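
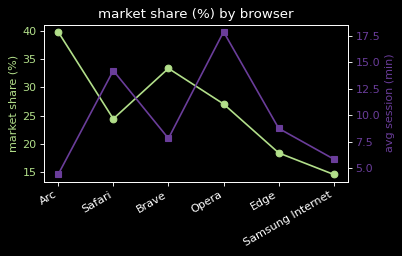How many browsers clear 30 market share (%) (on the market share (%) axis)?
2

Above 30: Arc, Brave.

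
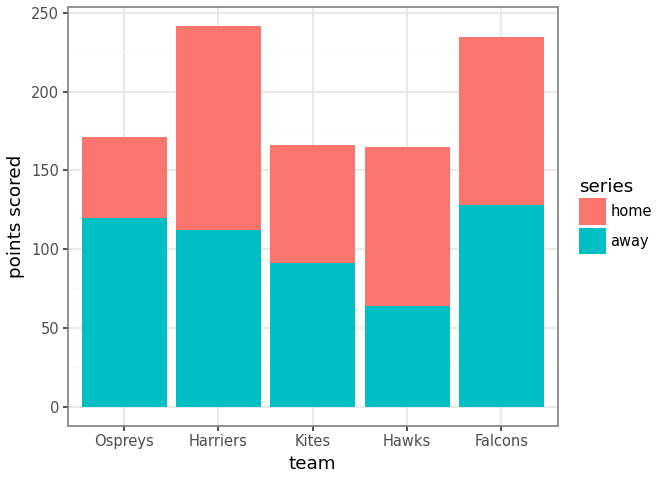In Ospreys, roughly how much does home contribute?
home top ≈ 175, bottom ≈ 125; segment ≈ 50.

≈ 50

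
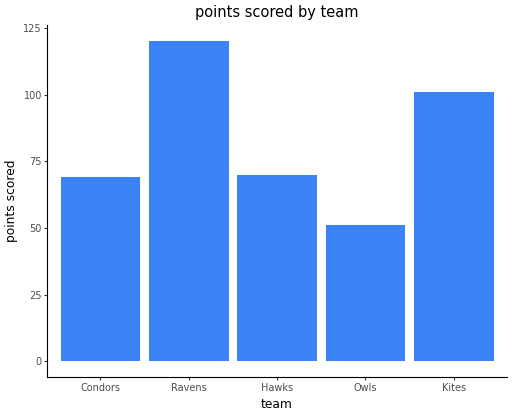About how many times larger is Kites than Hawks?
Kites ≈ 100, Hawks ≈ 70; 100/70 ≈ 1.43.

≈ 1.43×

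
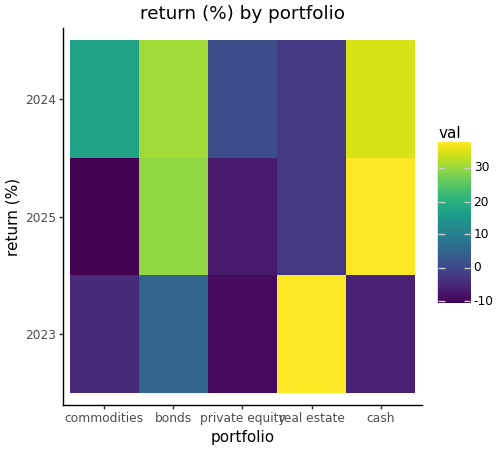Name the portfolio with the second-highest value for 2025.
Top 3 for 2025: cash ≈ 40, bonds ≈ 30, real estate ≈ -5.

bonds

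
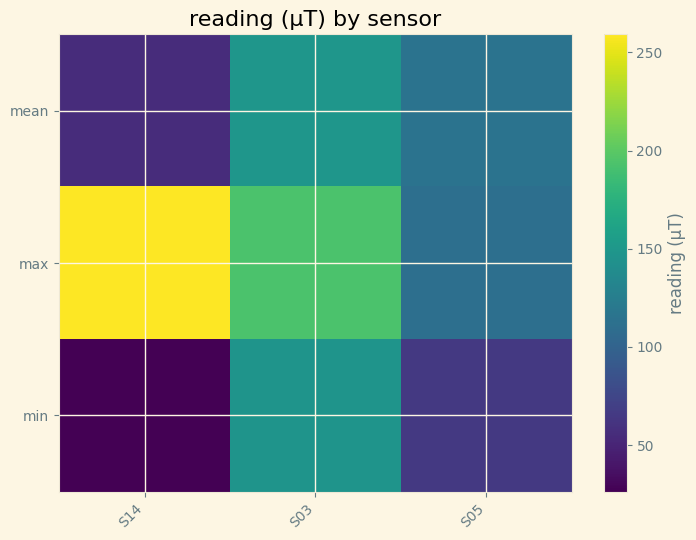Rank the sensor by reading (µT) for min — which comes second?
S05

Top 3 for min: S03 ≈ 140, S05 ≈ 60, S14 ≈ 20.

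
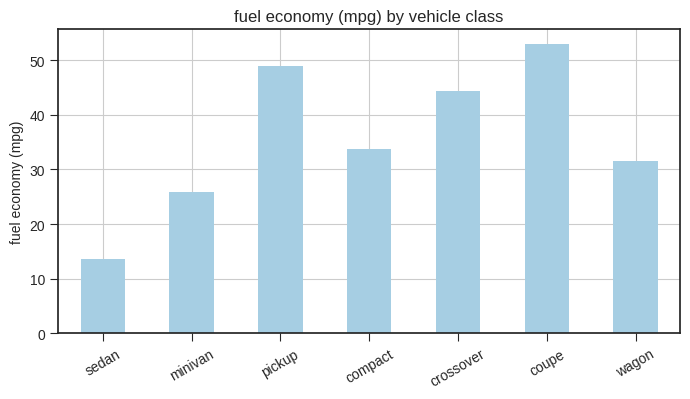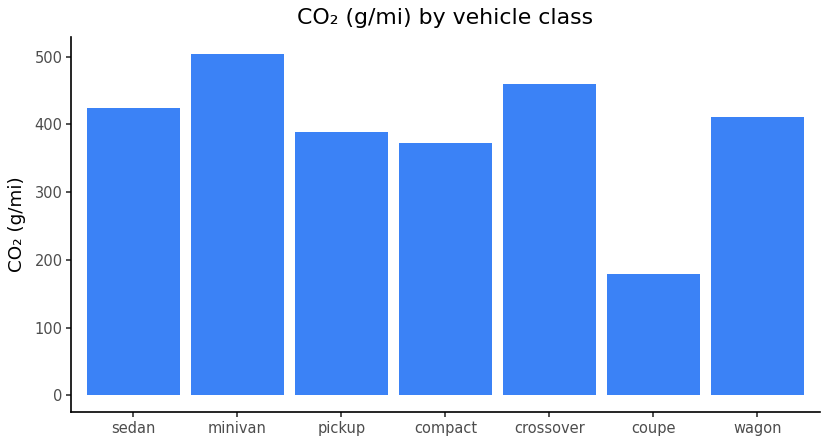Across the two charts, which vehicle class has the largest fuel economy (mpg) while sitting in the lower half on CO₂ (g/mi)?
Chart 2 median CO₂ (g/mi) ≈ 400; below-median vehicle classes: pickup, compact, coupe. Among those, coupe has the highest fuel economy (mpg) (≈ 55).

coupe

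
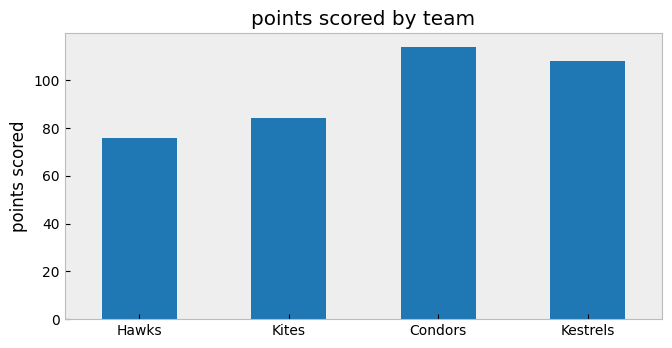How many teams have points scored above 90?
Above 90: Condors, Kestrels.

2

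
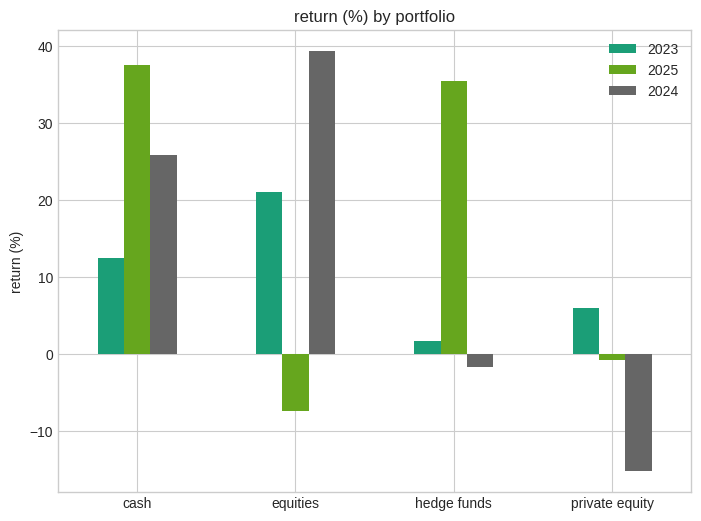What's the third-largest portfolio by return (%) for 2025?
Top 4 for 2025: cash ≈ 40, hedge funds ≈ 35, private equity ≈ 0, equities ≈ -5.

private equity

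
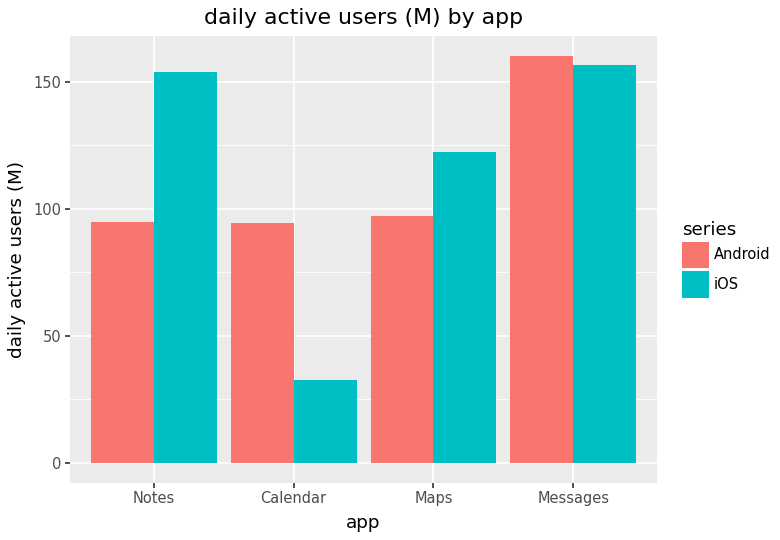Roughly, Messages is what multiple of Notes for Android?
Messages ≈ 160, Notes ≈ 100; 160/100 ≈ 1.6.

≈ 1.6×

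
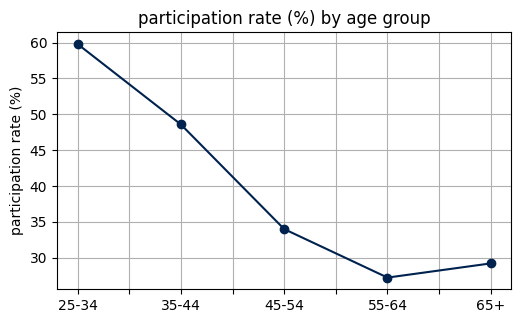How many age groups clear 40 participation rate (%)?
2

Above 40: 25-34, 35-44.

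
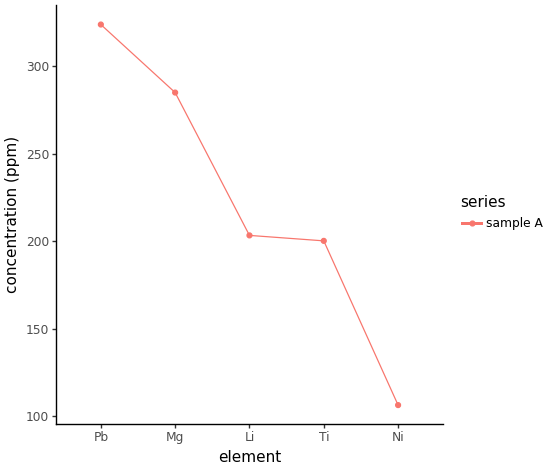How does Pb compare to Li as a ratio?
≈ 1.6×

Pb ≈ 320, Li ≈ 200; 320/200 ≈ 1.6.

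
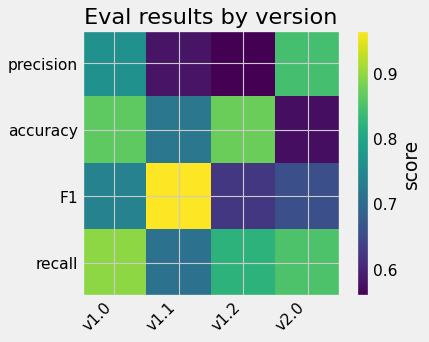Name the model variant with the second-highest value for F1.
Top 3 for F1: v1.1 ≈ 0.95, v1.0 ≈ 0.75, v2.0 ≈ 0.65.

v1.0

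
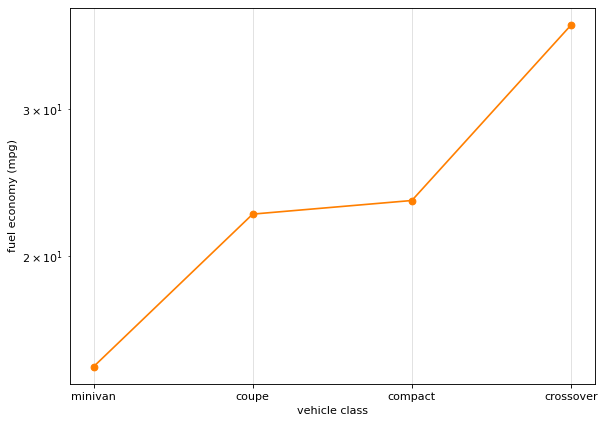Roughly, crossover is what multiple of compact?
crossover ≈ 38, compact ≈ 24; 38/24 ≈ 1.58.

≈ 1.58×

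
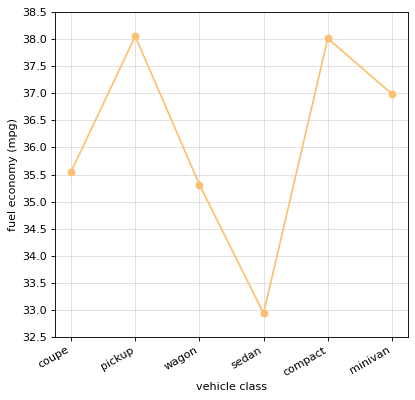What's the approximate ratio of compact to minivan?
compact ≈ 38.0, minivan ≈ 37.0; 38.0/37.0 ≈ 1.03.

≈ 1.03×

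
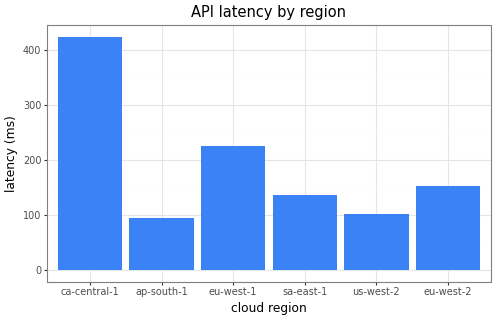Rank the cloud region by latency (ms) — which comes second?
Top 3: ca-central-1 ≈ 400, eu-west-1 ≈ 250, eu-west-2 ≈ 150.

eu-west-1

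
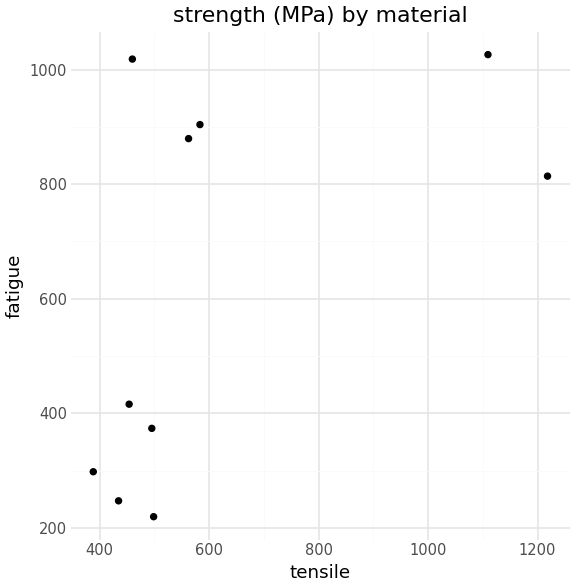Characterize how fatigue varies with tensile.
Points are positively correlated; moderate (|r| ≈ 0.5).

positive, moderate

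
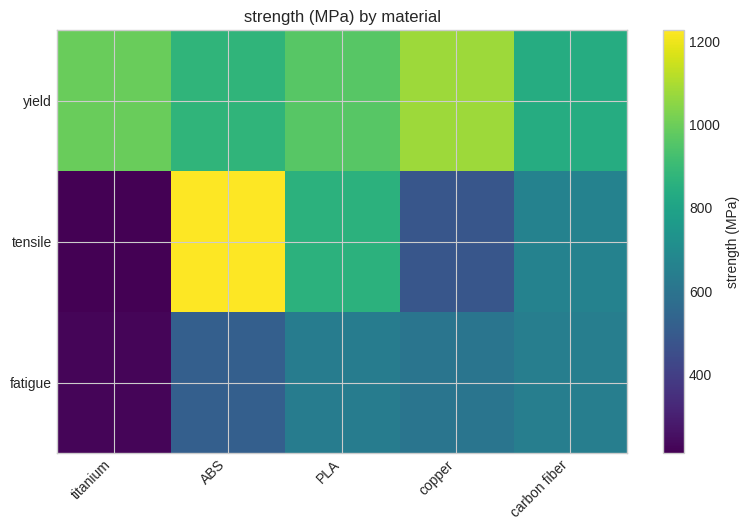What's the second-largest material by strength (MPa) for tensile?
Top 3 for tensile: ABS ≈ 1200, PLA ≈ 900, carbon fiber ≈ 700.

PLA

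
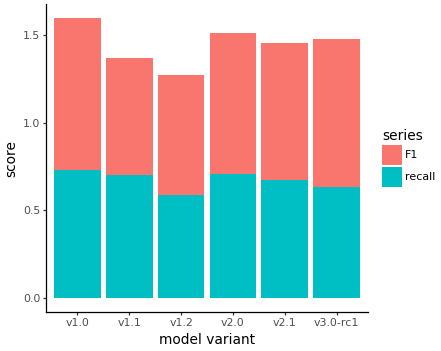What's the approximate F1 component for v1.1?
≈ 0.6

F1 top ≈ 1.4, bottom ≈ 0.8; segment ≈ 0.6.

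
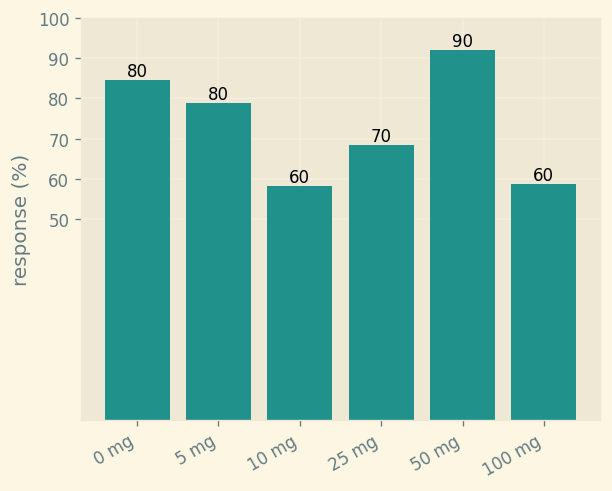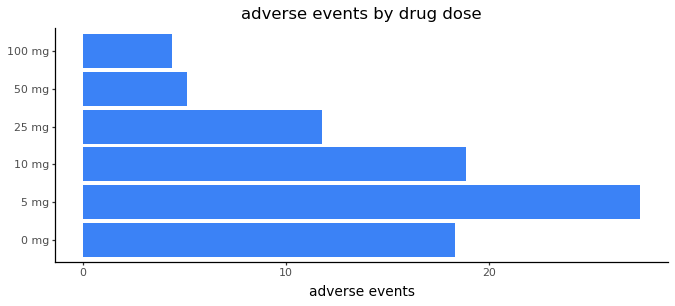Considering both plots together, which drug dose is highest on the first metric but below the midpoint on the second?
Chart 2 median adverse events ≈ 15; below-median drug doses: 25 mg, 50 mg, 100 mg. Among those, 50 mg has the highest response (%) (≈ 90).

50 mg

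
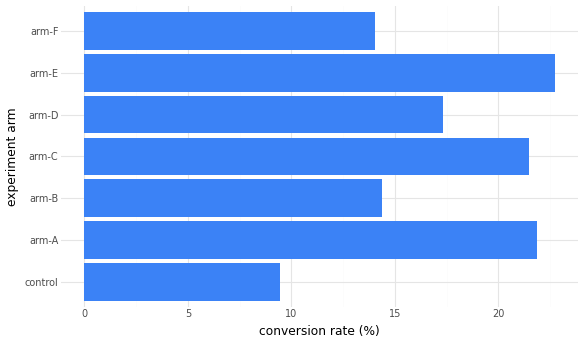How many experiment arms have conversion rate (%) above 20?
Above 20: arm-A, arm-C, arm-E.

3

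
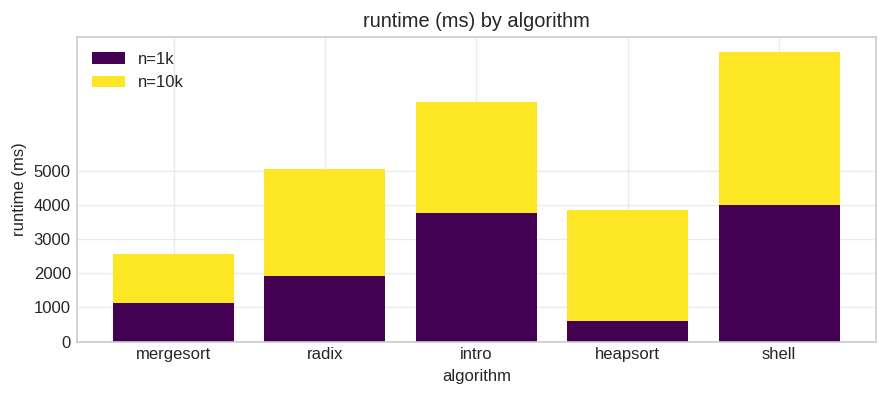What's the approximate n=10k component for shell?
n=10k top ≈ 9000, bottom ≈ 4000; segment ≈ 5000.

≈ 5000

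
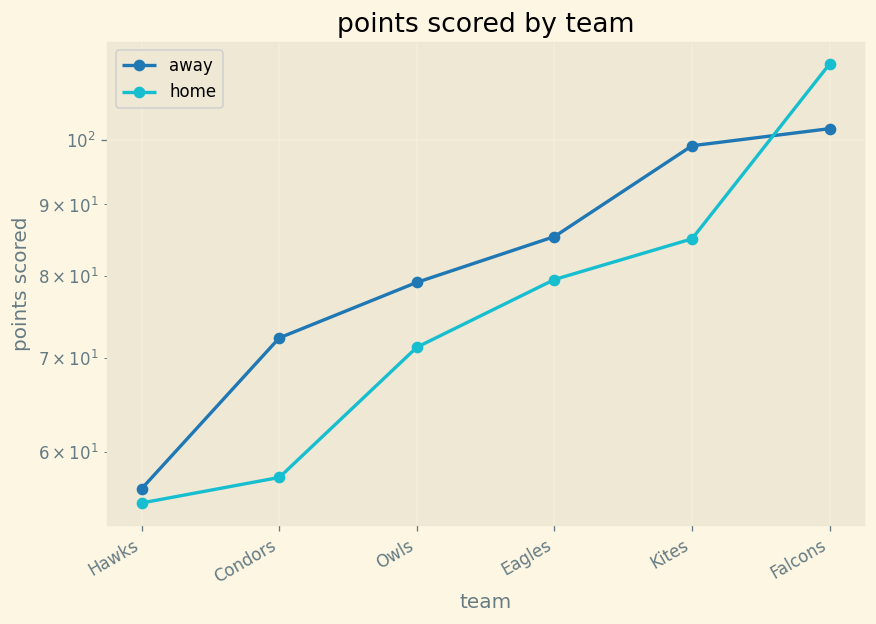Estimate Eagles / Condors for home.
Eagles ≈ 80, Condors ≈ 60; 80/60 ≈ 1.33.

≈ 1.33×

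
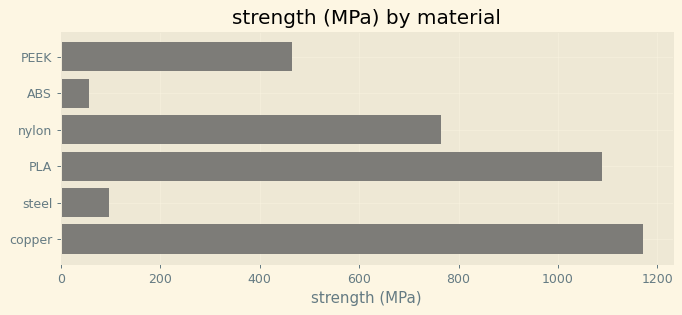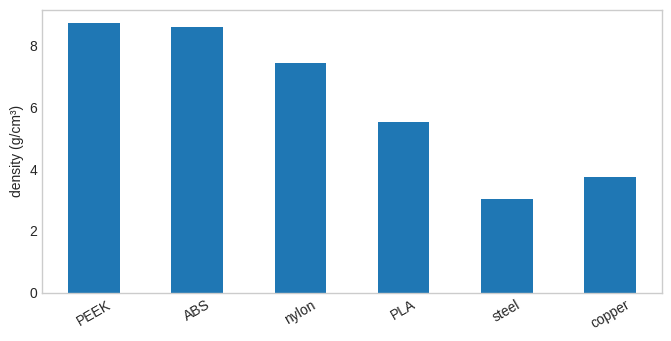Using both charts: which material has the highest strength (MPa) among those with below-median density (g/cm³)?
Chart 2 median density (g/cm³) ≈ 6; below-median materials: PLA, steel, copper. Among those, copper has the highest strength (MPa) (≈ 1200).

copper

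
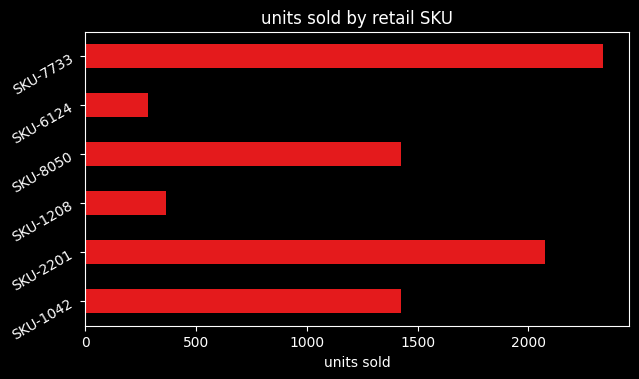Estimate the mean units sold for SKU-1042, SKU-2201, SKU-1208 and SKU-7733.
≈ 1550

(1400 + 2000 + 400 + 2400) / 4 ≈ 1550.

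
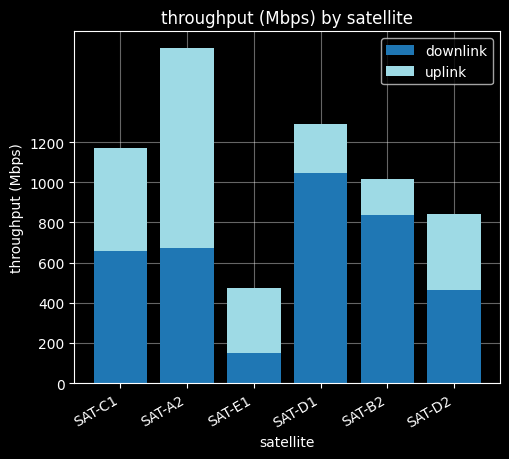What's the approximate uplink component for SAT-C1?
≈ 600

uplink top ≈ 1200, bottom ≈ 600; segment ≈ 600.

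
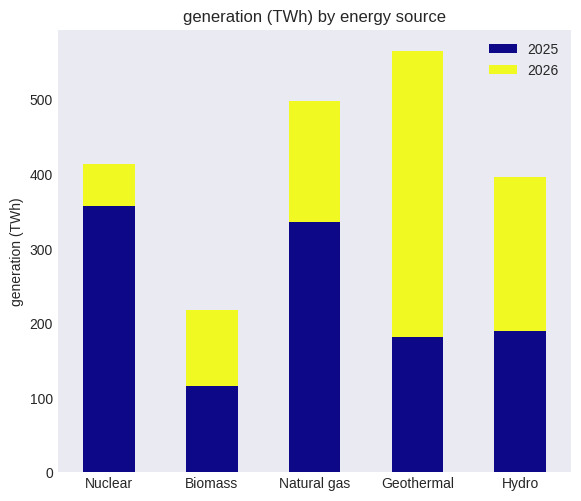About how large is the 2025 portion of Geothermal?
≈ 200

2025 top ≈ 200, bottom ≈ 0; segment ≈ 200.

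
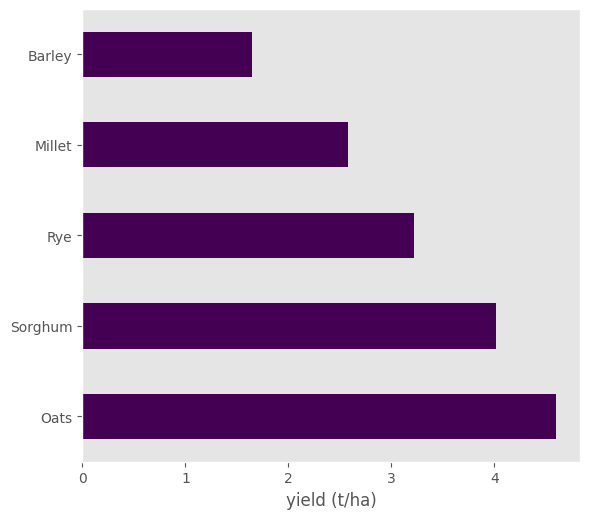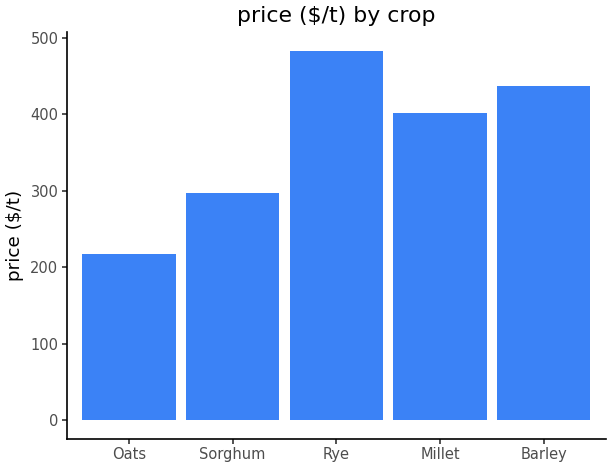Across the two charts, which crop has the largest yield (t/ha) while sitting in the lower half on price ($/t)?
Oats

Chart 2 median price ($/t) ≈ 400; below-median crops: Oats, Sorghum. Among those, Oats has the highest yield (t/ha) (≈ 4.5).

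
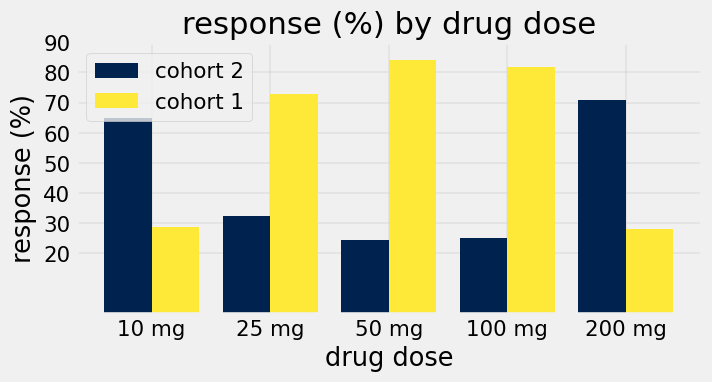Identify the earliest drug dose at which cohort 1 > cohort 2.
25 mg

10 mg: cohort 1 ≈ 30 vs cohort 2 ≈ 60 (not yet); 25 mg: cohort 1 ≈ 70 vs cohort 2 ≈ 30 (first crossover).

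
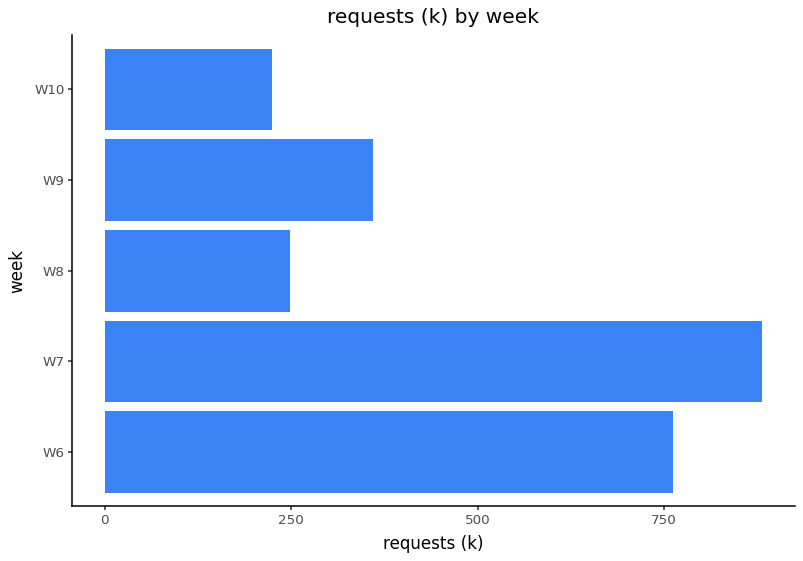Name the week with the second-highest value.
W6

Top 3: W7 ≈ 900, W6 ≈ 800, W9 ≈ 400.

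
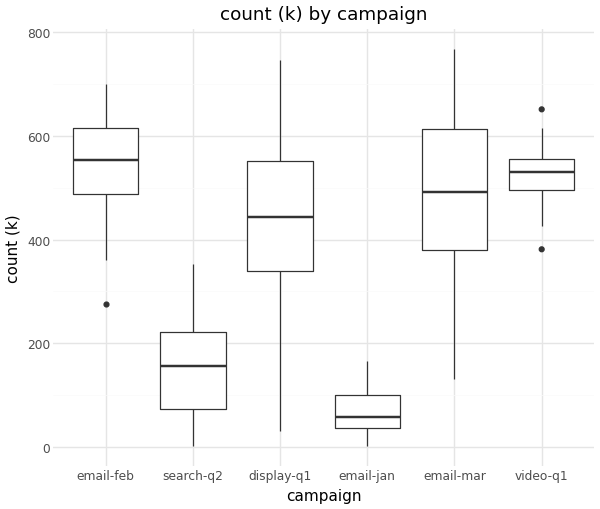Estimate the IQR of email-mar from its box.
≈ 200

Q3 ≈ 600, Q1 ≈ 400; IQR ≈ 200.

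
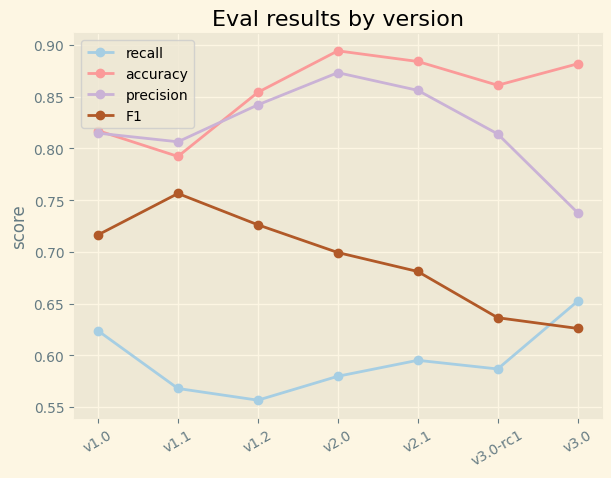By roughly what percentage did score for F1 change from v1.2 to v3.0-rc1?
v1.2 ≈ 0.75, v3.0-rc1 ≈ 0.65; (0.65 − 0.75) / 0.75 ≈ -13.3%.

≈ -13.3%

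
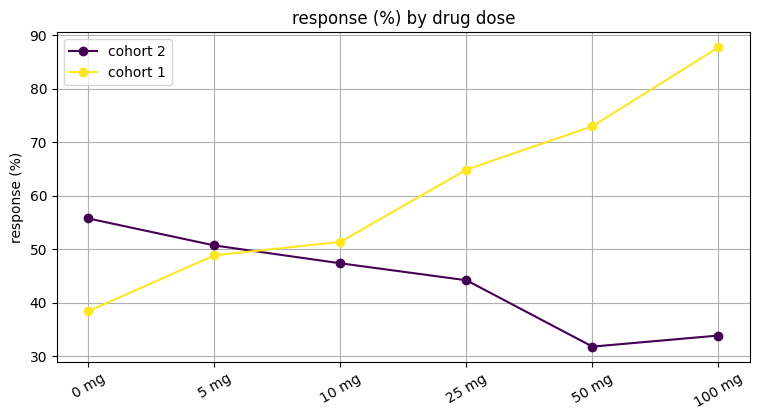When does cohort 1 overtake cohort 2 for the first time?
5 mg: cohort 1 ≈ 50 vs cohort 2 ≈ 50 (not yet); 10 mg: cohort 1 ≈ 50 vs cohort 2 ≈ 45 (first crossover).

10 mg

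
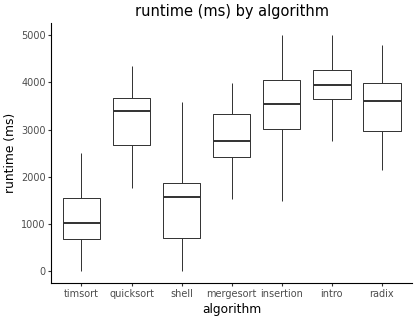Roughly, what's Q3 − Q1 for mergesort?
≈ 1000

Q3 ≈ 3500, Q1 ≈ 2500; IQR ≈ 1000.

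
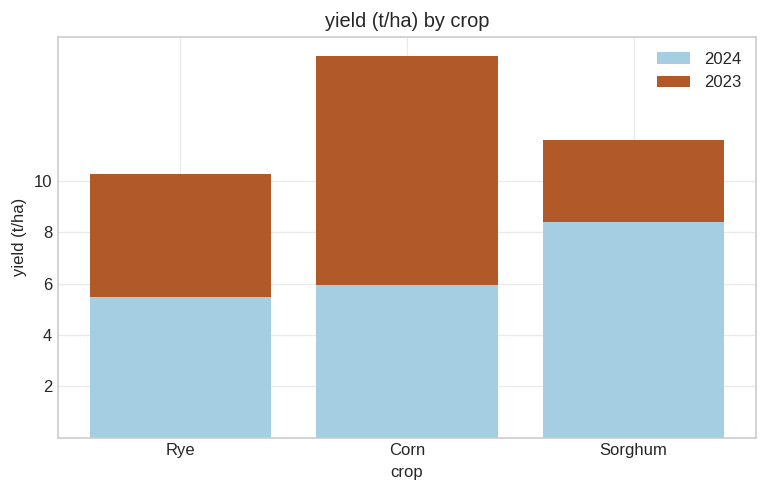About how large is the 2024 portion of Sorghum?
≈ 8

2024 top ≈ 8, bottom ≈ 0; segment ≈ 8.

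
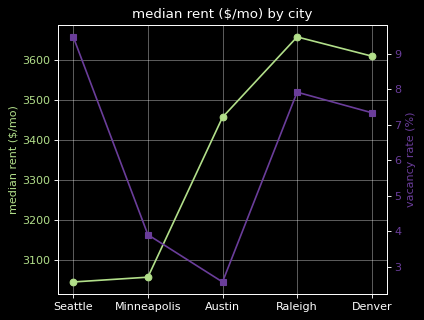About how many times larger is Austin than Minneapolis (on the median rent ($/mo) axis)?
≈ 1.13×

Austin ≈ 3500, Minneapolis ≈ 3100; 3500/3100 ≈ 1.13.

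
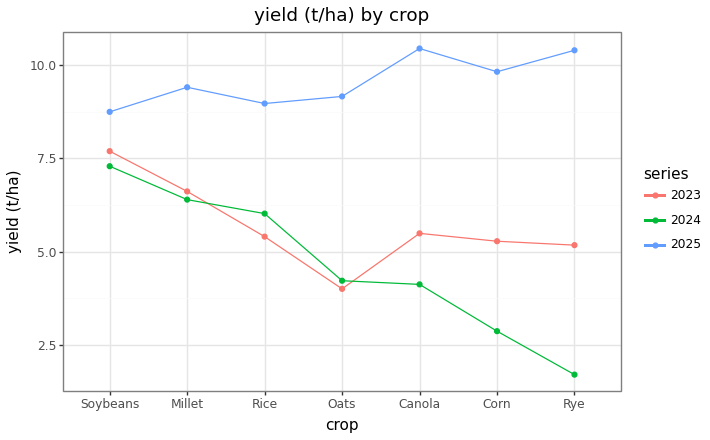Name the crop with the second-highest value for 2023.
Top 3 for 2023: Soybeans ≈ 8, Millet ≈ 7, Canola ≈ 5.

Millet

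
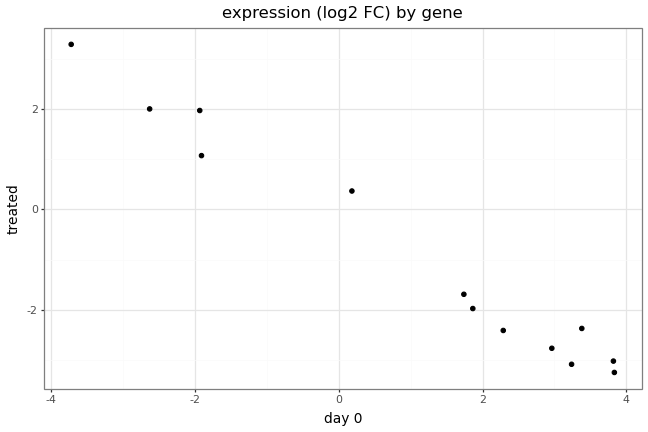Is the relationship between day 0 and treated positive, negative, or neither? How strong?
Points are negatively correlated; strong (|r| ≈ 1.0).

negative, strong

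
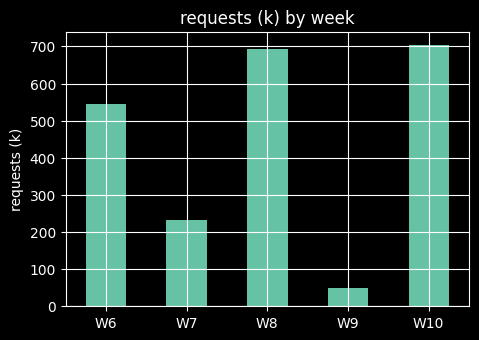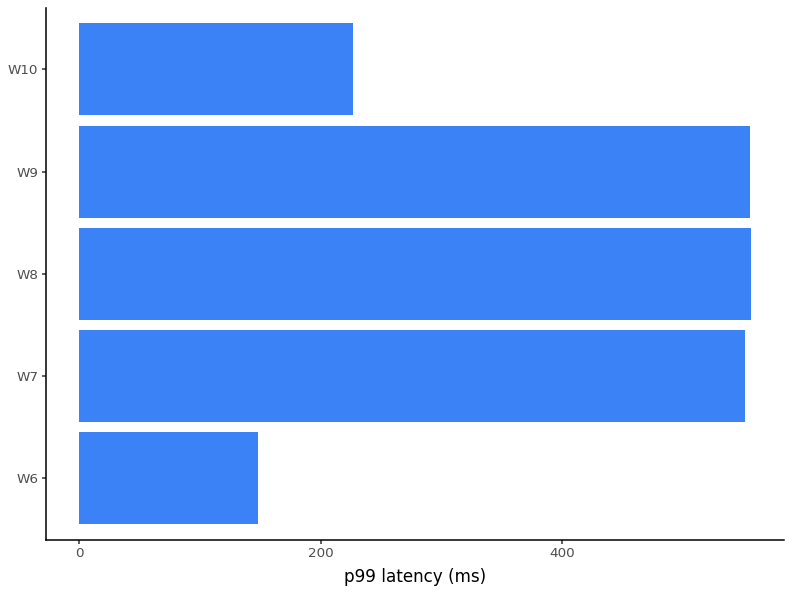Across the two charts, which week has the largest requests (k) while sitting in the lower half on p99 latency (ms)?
Chart 2 median p99 latency (ms) ≈ 600; below-median weeks: W6, W10. Among those, W10 has the highest requests (k) (≈ 700).

W10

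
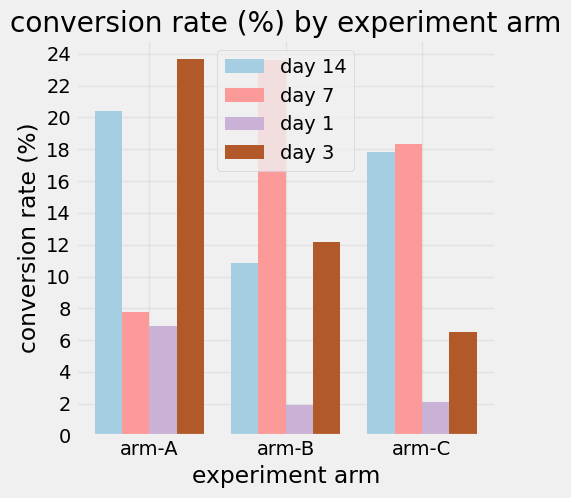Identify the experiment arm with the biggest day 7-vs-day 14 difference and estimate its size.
arm-B, ≈ 14 %

arm-B: day 7 ≈ 24, day 14 ≈ 10 → gap ≈ 14. Next-largest (arm-A) is only ≈ 12.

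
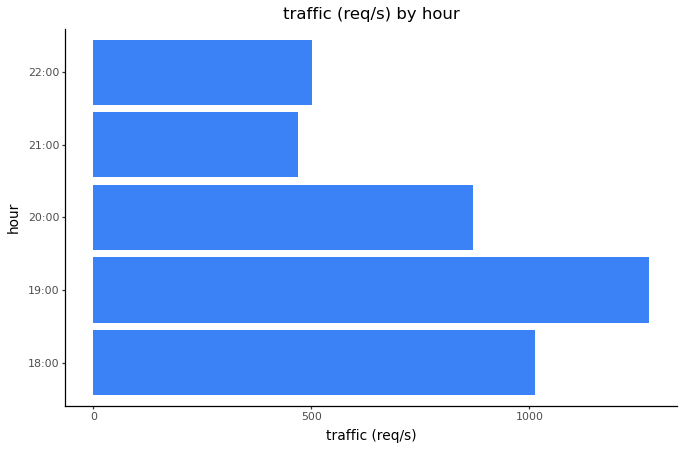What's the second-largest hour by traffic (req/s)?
18:00

Top 3: 19:00 ≈ 1200, 18:00 ≈ 1000, 20:00 ≈ 800.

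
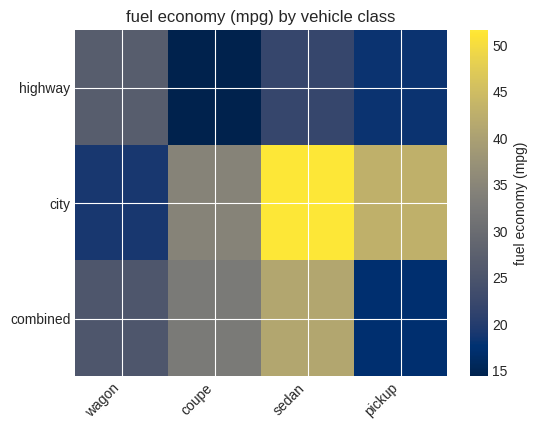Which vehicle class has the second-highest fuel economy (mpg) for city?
Top 3 for city: sedan ≈ 50, pickup ≈ 45, coupe ≈ 35.

pickup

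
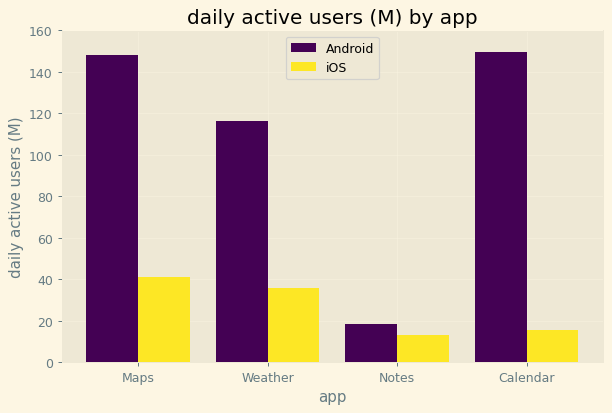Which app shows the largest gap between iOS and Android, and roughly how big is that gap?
Calendar: iOS ≈ 20, Android ≈ 140 → gap ≈ 120. Next-largest (Maps) is only ≈ 100.

Calendar, ≈ 120 M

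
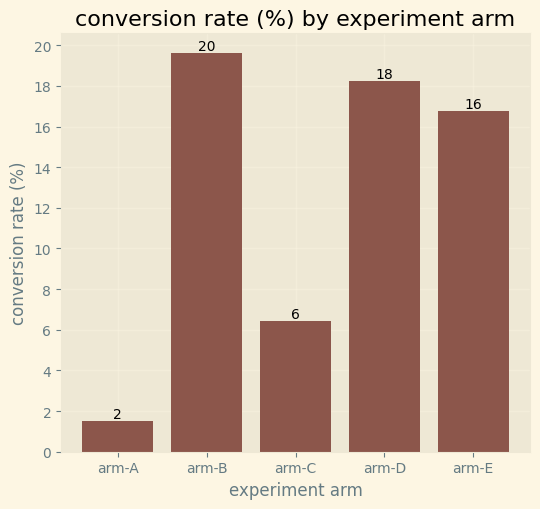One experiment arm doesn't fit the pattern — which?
arm-A

arm-A ≈ 2; the rest sit between ≈ 6 and ≈ 20.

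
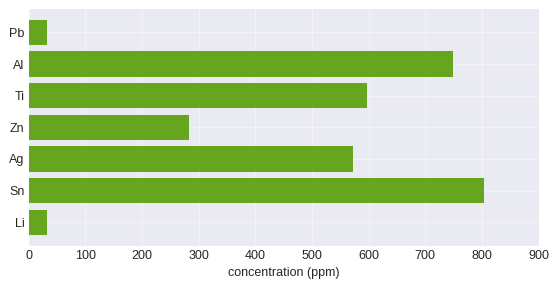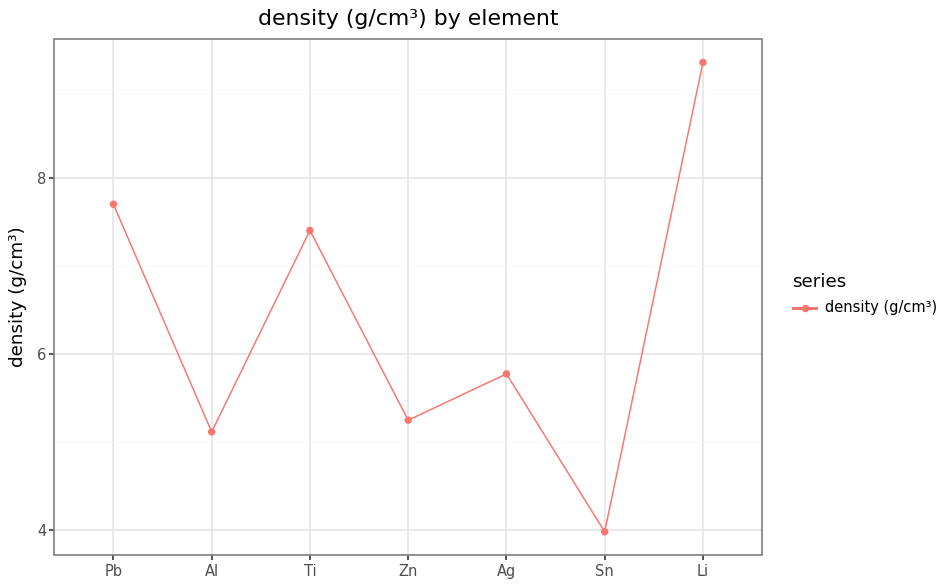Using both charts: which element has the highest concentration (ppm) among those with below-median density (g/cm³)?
Chart 2 median density (g/cm³) ≈ 6; below-median elements: Al, Zn, Sn. Among those, Sn has the highest concentration (ppm) (≈ 800).

Sn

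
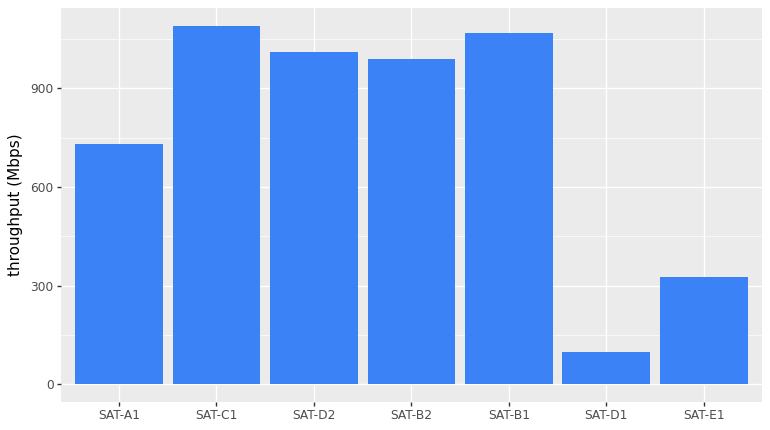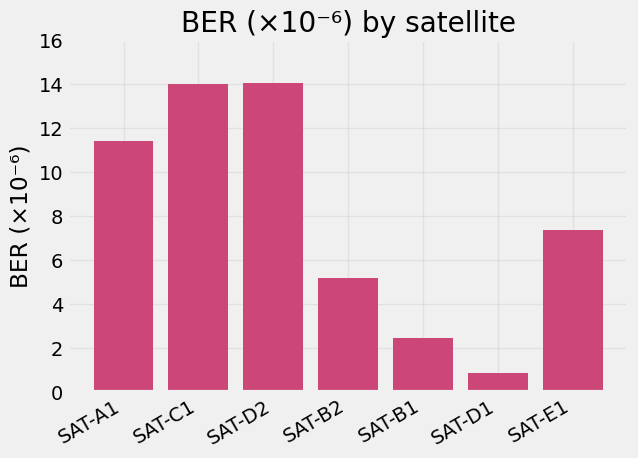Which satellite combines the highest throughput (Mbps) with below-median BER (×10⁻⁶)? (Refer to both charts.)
Chart 2 median BER (×10⁻⁶) ≈ 8; below-median satellites: SAT-B2, SAT-B1, SAT-D1. Among those, SAT-B1 has the highest throughput (Mbps) (≈ 1100).

SAT-B1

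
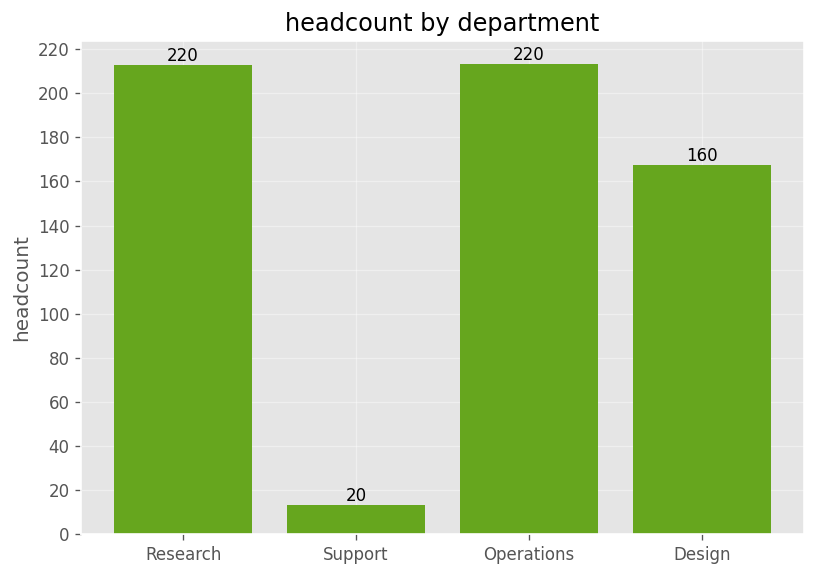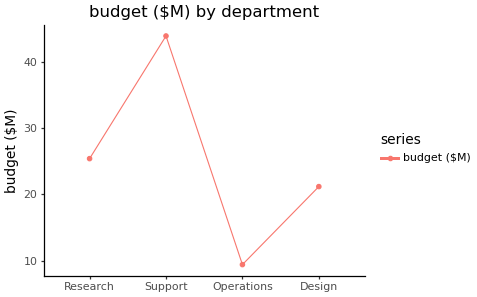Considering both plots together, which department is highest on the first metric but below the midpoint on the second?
Chart 2 median budget ($M) ≈ 25; below-median departments: Operations, Design. Among those, Operations has the highest headcount (≈ 220).

Operations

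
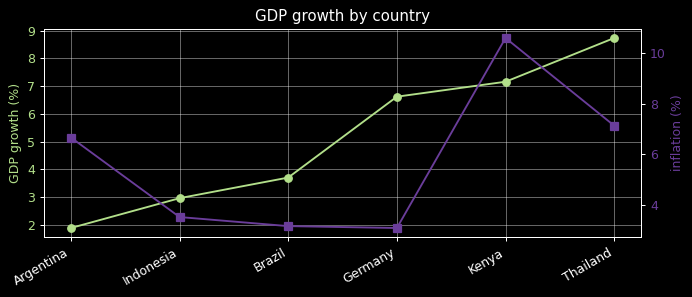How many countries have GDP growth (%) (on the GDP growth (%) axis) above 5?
Above 5: Germany, Kenya, Thailand.

3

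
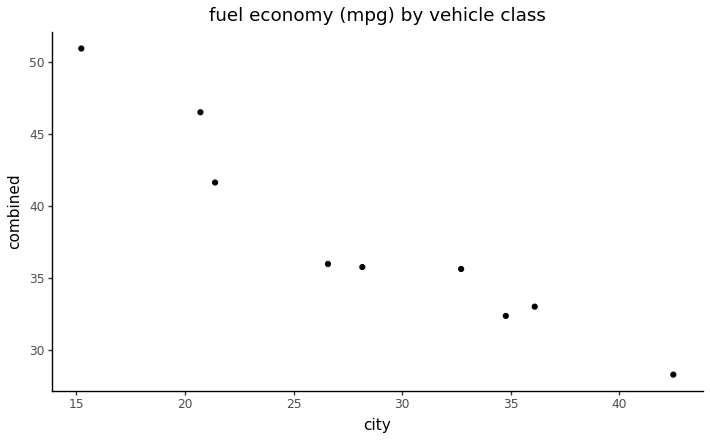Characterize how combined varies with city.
negative, strong

Points are negatively correlated; strong (|r| ≈ 1.0).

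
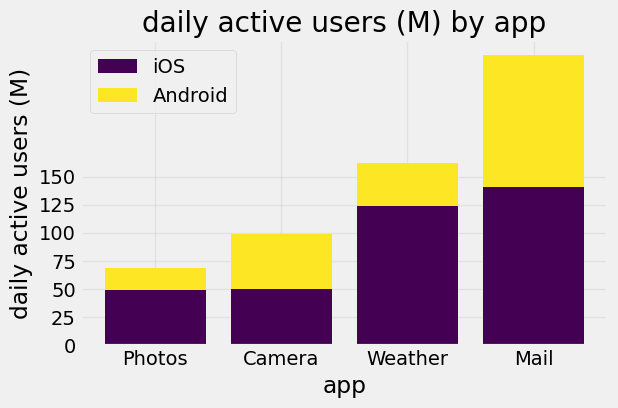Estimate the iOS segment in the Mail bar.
iOS top ≈ 150, bottom ≈ 0; segment ≈ 150.

≈ 150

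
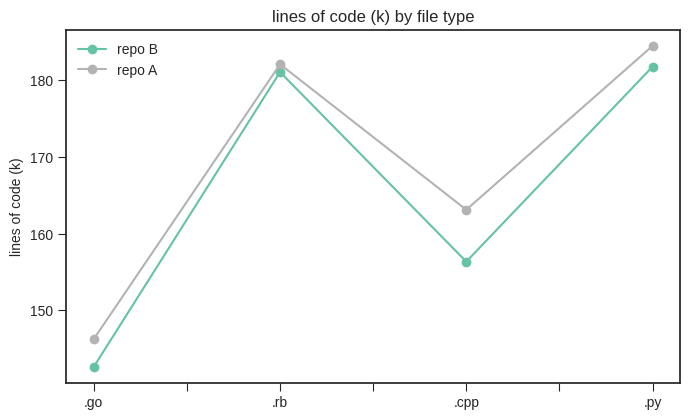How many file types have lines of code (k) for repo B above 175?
2

Above 175: .rb, .py.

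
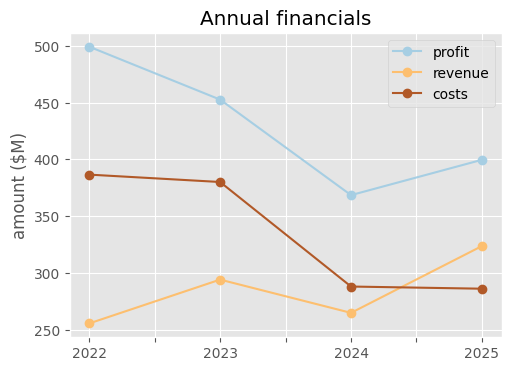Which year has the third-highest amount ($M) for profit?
2025

Top 4 for profit: 2022 ≈ 500, 2023 ≈ 450, 2025 ≈ 400, 2024 ≈ 375.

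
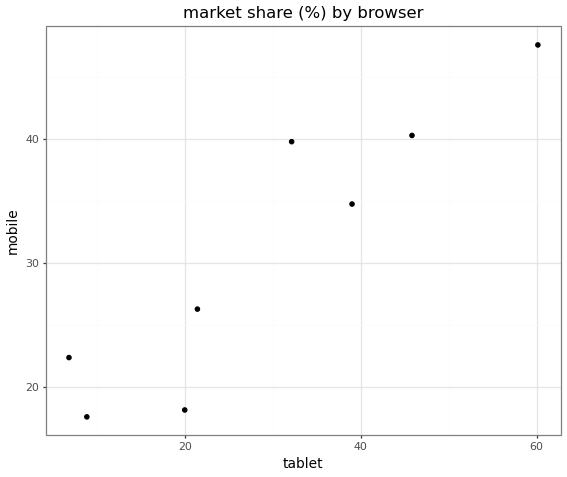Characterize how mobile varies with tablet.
positive, strong

Points are positively correlated; strong (|r| ≈ 0.9).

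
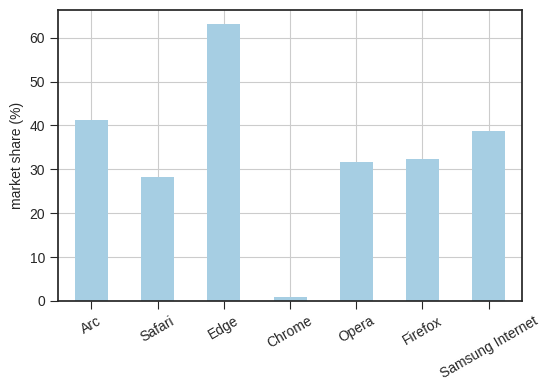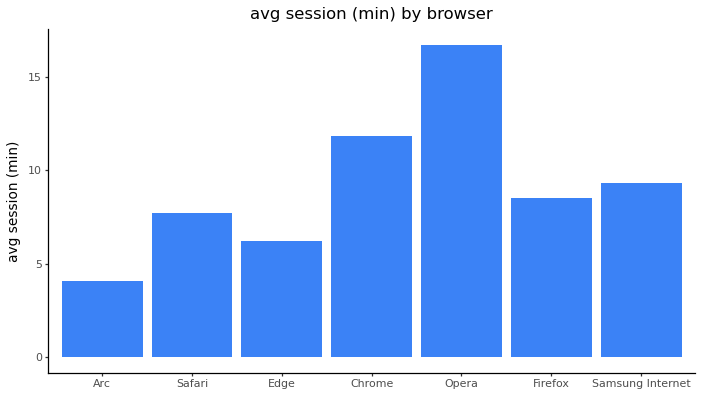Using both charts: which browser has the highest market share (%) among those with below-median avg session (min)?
Edge

Chart 2 median avg session (min) ≈ 8; below-median browsers: Arc, Safari, Edge. Among those, Edge has the highest market share (%) (≈ 60).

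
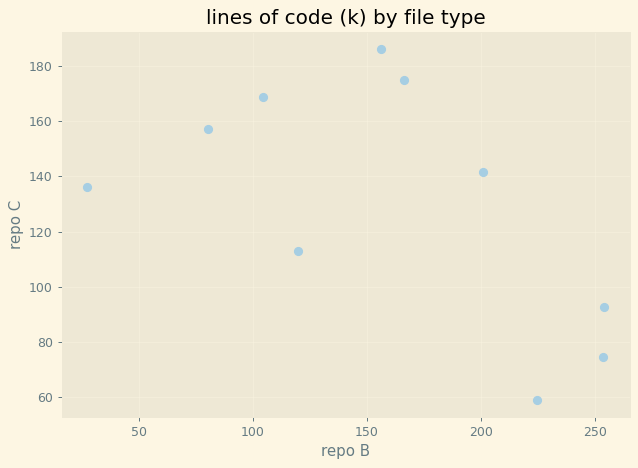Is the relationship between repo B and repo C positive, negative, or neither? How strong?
negative, moderate

Points are negatively correlated; moderate (|r| ≈ 0.6).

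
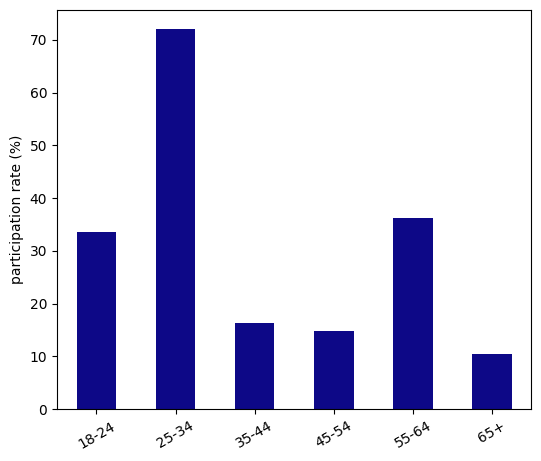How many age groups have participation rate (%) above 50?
Above 50: 25-34.

1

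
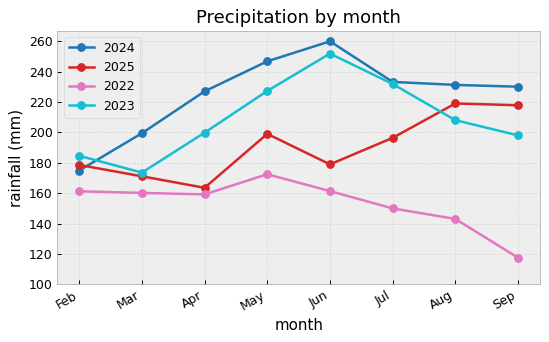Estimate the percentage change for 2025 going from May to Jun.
May ≈ 200, Jun ≈ 180; (180 − 200) / 200 ≈ -10%.

≈ -10%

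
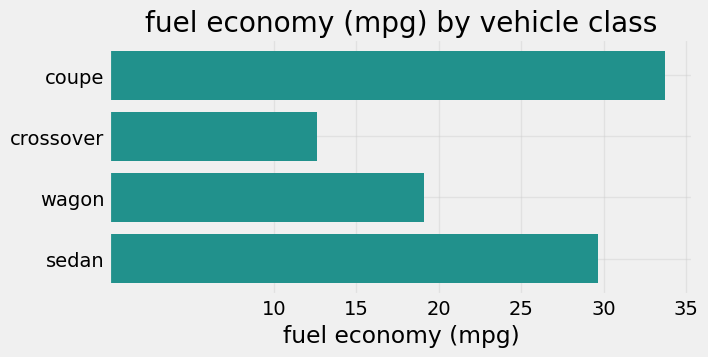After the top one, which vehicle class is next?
Top 3: coupe ≈ 35, sedan ≈ 30, wagon ≈ 20.

sedan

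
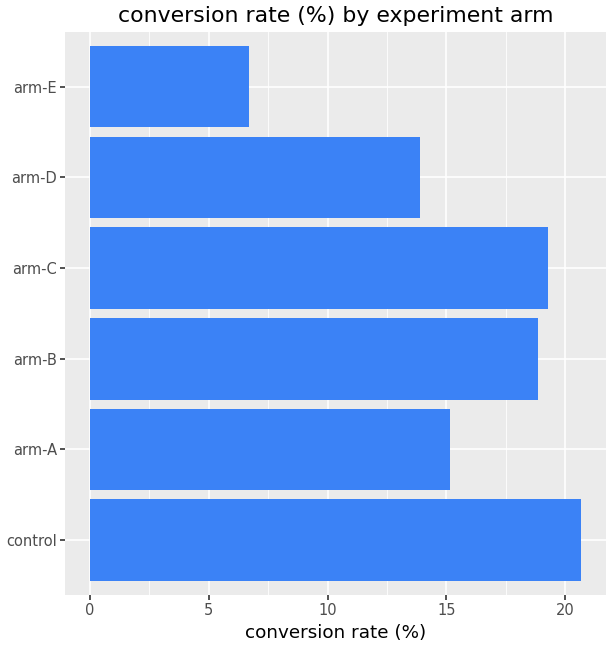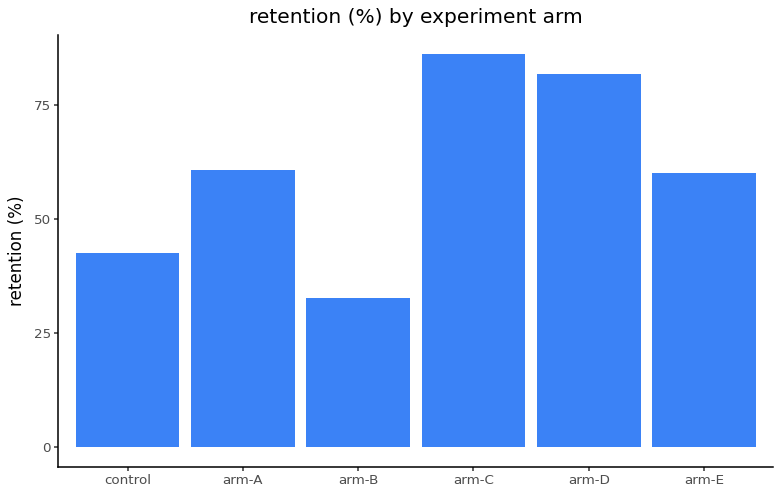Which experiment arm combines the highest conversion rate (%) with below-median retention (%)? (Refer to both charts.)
Chart 2 median retention (%) ≈ 60; below-median experiment arms: control, arm-B, arm-E. Among those, control has the highest conversion rate (%) (≈ 20).

control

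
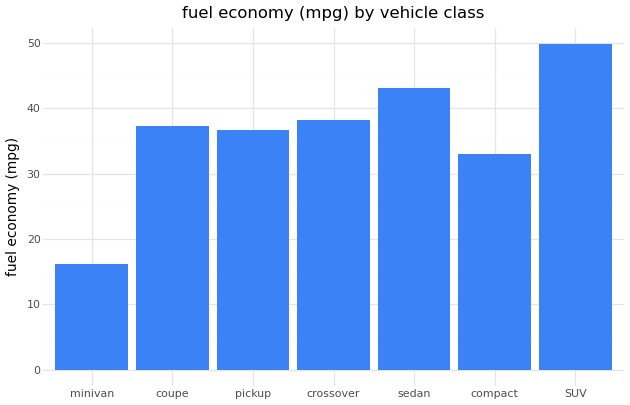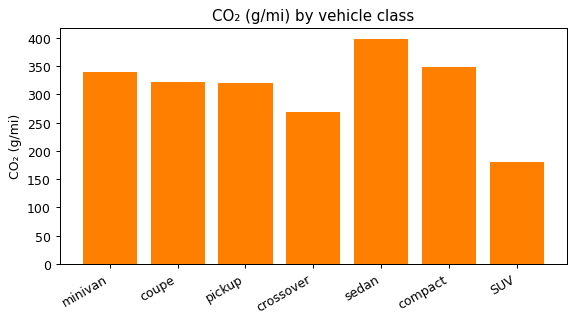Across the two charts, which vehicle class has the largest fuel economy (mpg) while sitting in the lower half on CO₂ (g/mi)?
SUV

Chart 2 median CO₂ (g/mi) ≈ 300; below-median vehicle classes: pickup, crossover, SUV. Among those, SUV has the highest fuel economy (mpg) (≈ 50).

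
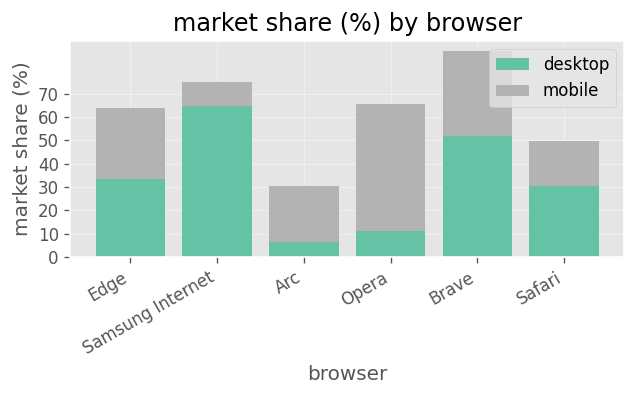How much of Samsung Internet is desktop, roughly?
desktop top ≈ 60, bottom ≈ 0; segment ≈ 60.

≈ 60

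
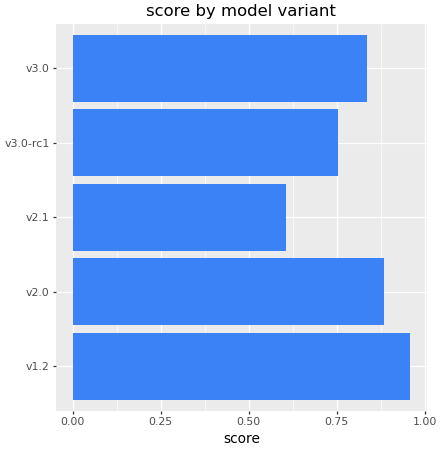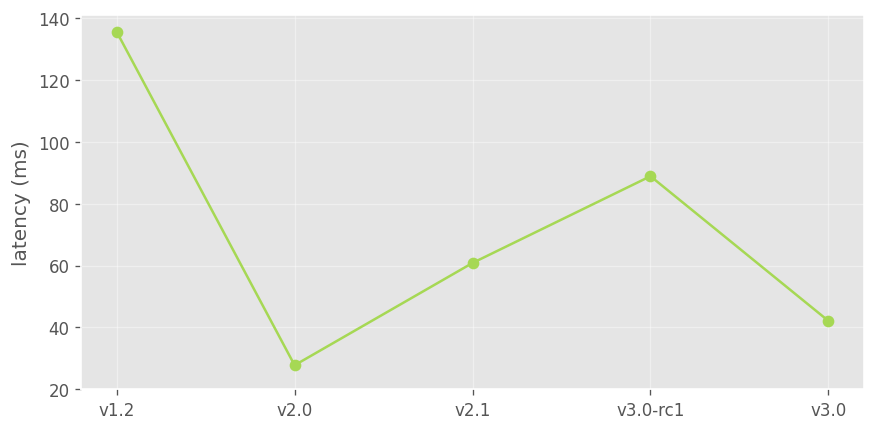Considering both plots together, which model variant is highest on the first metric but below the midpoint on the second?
v2.0

Chart 2 median latency (ms) ≈ 60; below-median model variants: v2.0, v3.0. Among those, v2.0 has the highest score (≈ 0.9).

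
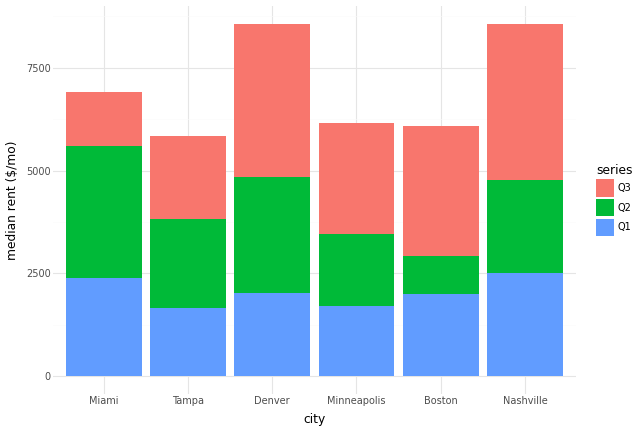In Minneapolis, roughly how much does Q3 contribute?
≈ 3000

Q3 top ≈ 6000, bottom ≈ 3000; segment ≈ 3000.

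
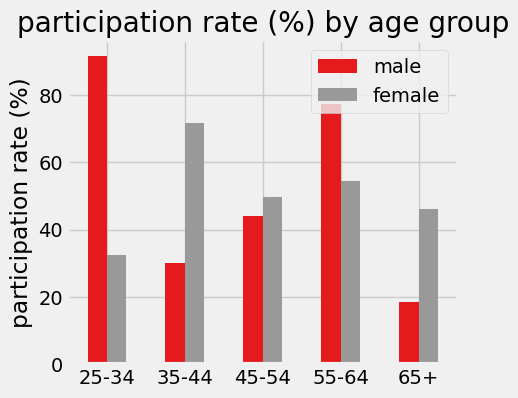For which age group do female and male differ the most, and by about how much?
25-34, ≈ 60 %

25-34: female ≈ 30, male ≈ 90 → gap ≈ 60. Next-largest (35-44) is only ≈ 40.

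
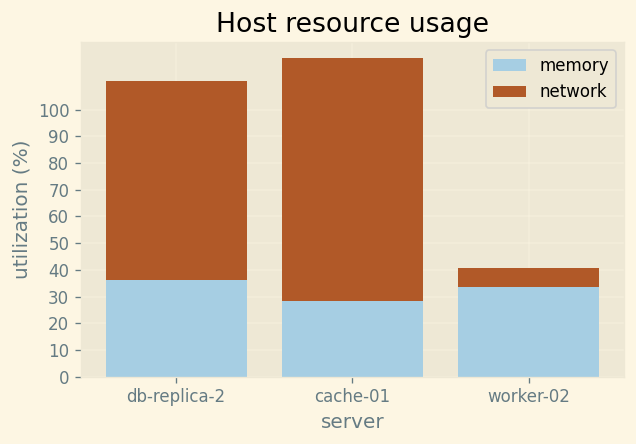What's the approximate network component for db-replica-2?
network top ≈ 110, bottom ≈ 40; segment ≈ 70.

≈ 70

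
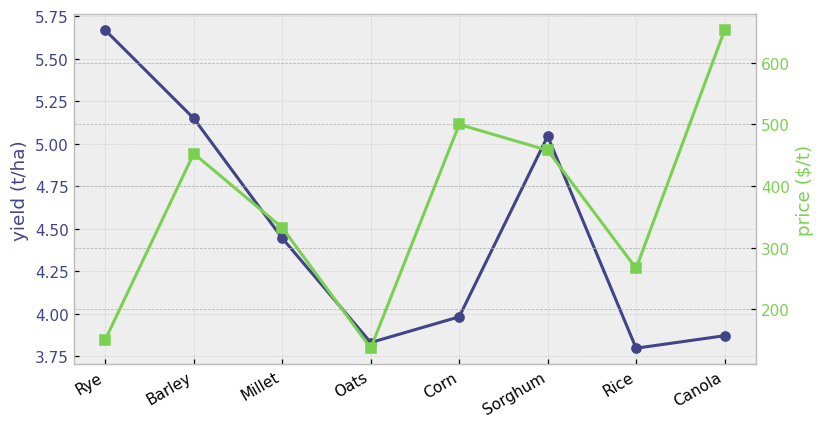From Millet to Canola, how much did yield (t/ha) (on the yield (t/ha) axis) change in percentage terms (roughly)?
Millet ≈ 4.4, Canola ≈ 3.8; (3.8 − 4.4) / 4.4 ≈ -13.6%.

≈ -13.6%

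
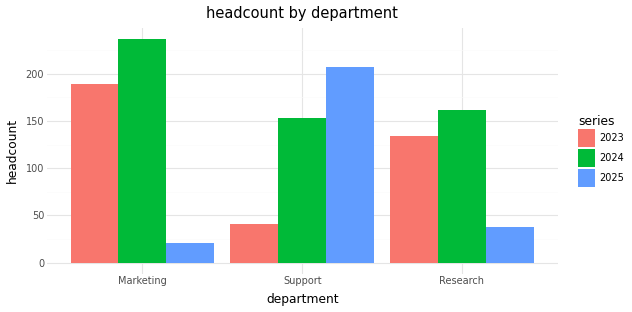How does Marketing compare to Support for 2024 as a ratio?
≈ 1.5×

Marketing ≈ 240, Support ≈ 160; 240/160 ≈ 1.5.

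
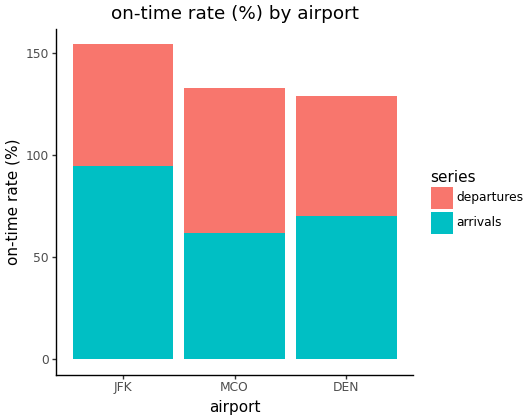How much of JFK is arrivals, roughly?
arrivals top ≈ 100, bottom ≈ 0; segment ≈ 100.

≈ 100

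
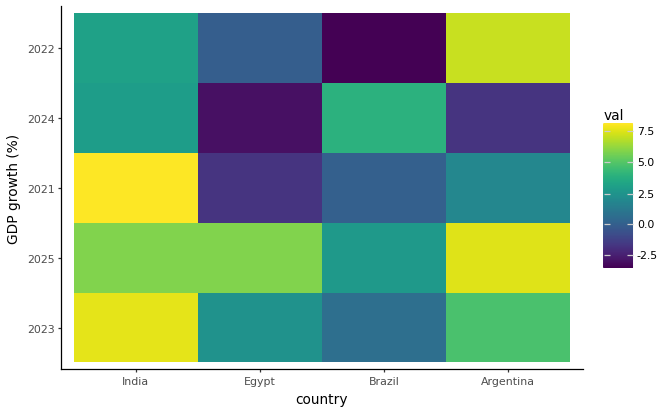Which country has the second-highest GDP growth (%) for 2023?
Argentina

Top 3 for 2023: India ≈ 8, Argentina ≈ 5, Egypt ≈ 2.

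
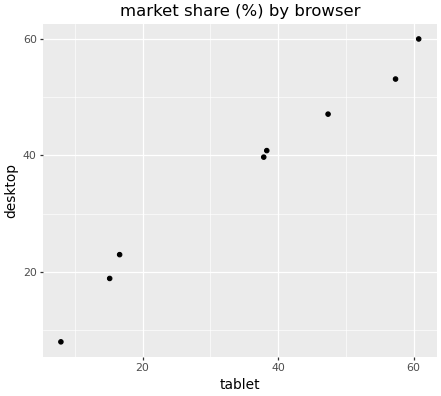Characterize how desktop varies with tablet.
positive, strong

Points are positively correlated; strong (|r| ≈ 1.0).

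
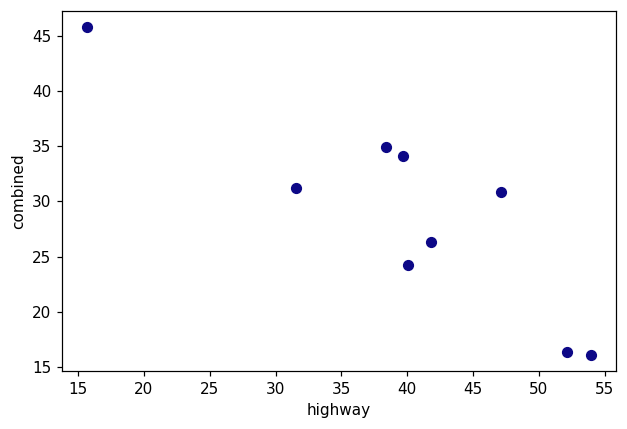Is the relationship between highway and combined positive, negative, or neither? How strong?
negative, strong

Points are negatively correlated; strong (|r| ≈ 0.9).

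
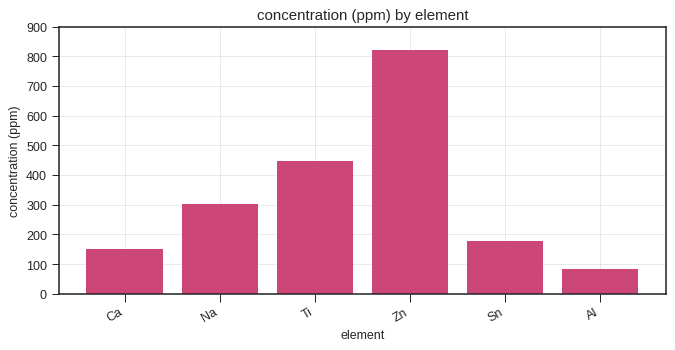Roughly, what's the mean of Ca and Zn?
(200 + 800) / 2 ≈ 500.

≈ 500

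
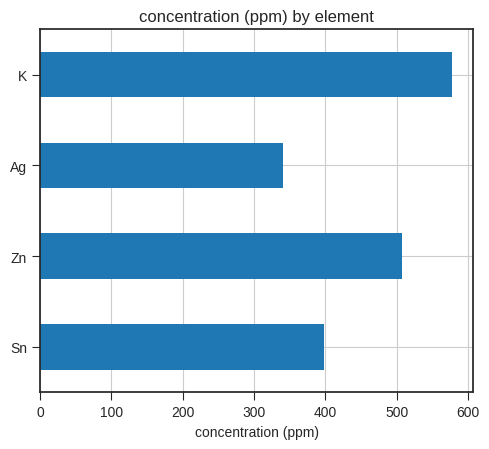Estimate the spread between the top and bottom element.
Max K ≈ 600, min Ag ≈ 350; range ≈ 250.

≈ 250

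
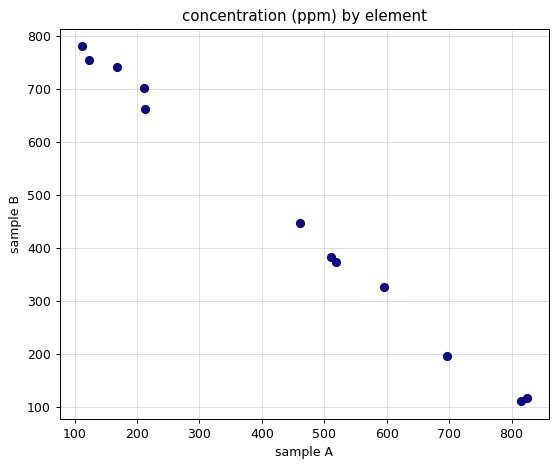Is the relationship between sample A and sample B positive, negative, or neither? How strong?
Points are negatively correlated; strong (|r| ≈ 1.0).

negative, strong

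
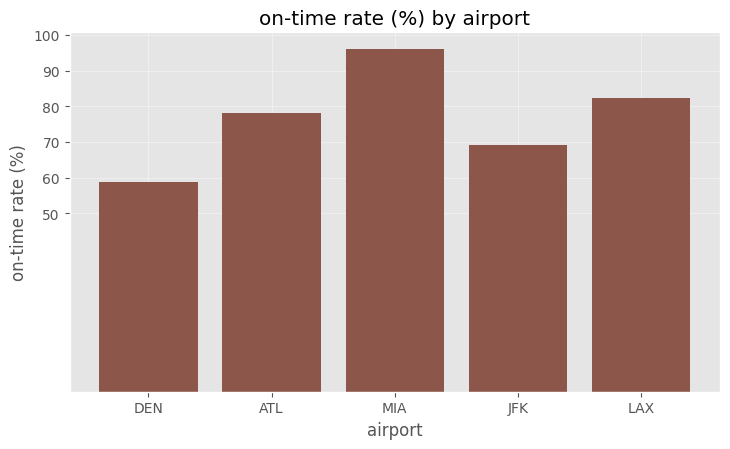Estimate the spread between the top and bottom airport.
≈ 40

Max MIA ≈ 100, min DEN ≈ 60; range ≈ 40.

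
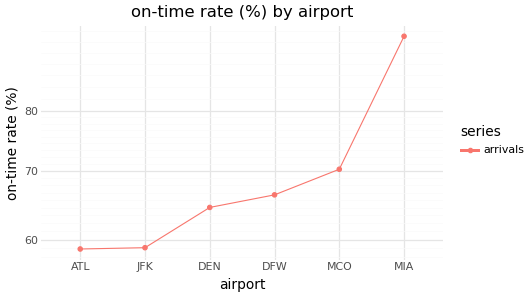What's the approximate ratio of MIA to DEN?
MIA ≈ 95, DEN ≈ 65; 95/65 ≈ 1.46.

≈ 1.46×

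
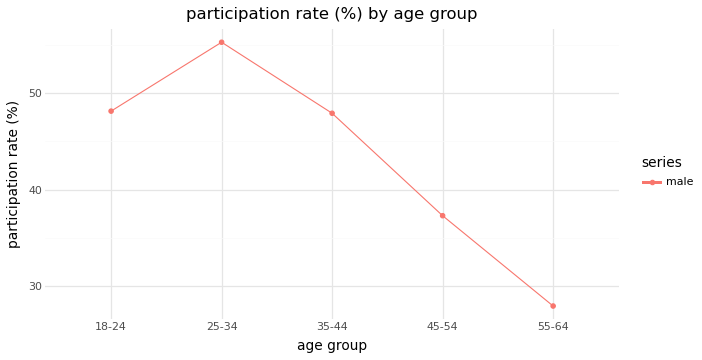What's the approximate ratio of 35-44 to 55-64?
35-44 ≈ 50, 55-64 ≈ 30; 50/30 ≈ 1.67.

≈ 1.67×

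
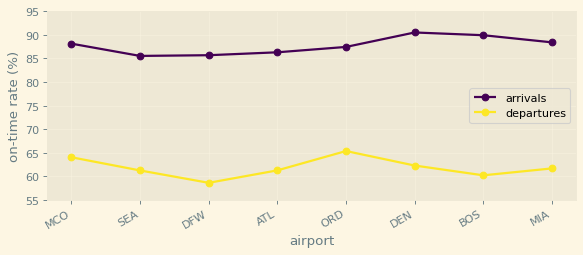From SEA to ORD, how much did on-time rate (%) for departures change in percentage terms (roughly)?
SEA ≈ 60, ORD ≈ 65; (65 − 60) / 60 ≈ +8.3%.

≈ +8.3%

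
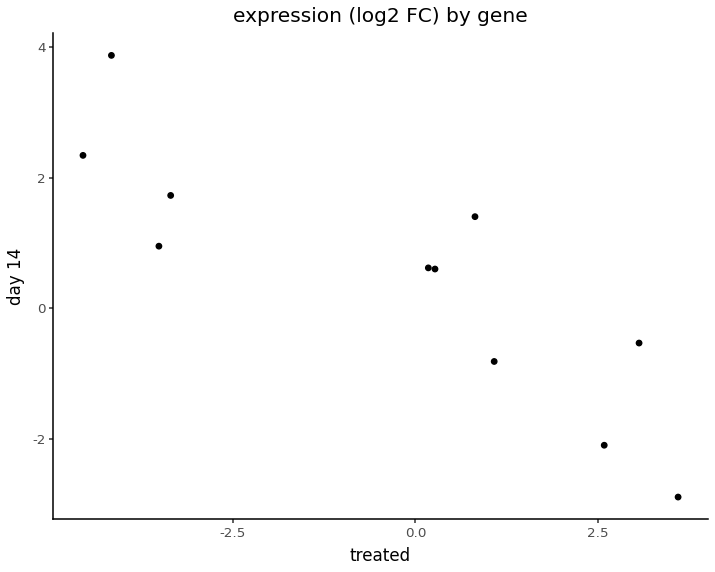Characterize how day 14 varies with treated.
Points are negatively correlated; strong (|r| ≈ 0.9).

negative, strong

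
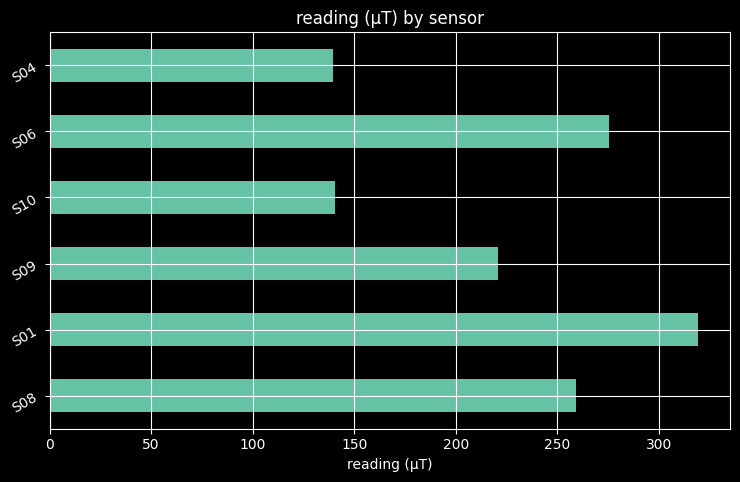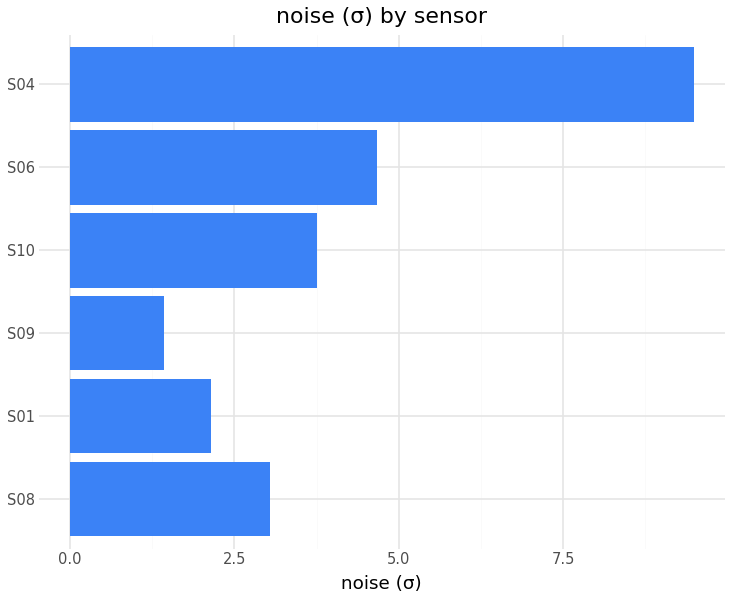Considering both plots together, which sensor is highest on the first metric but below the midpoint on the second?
S01

Chart 2 median noise (σ) ≈ 3; below-median sensors: S08, S01, S09. Among those, S01 has the highest reading (µT) (≈ 300).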